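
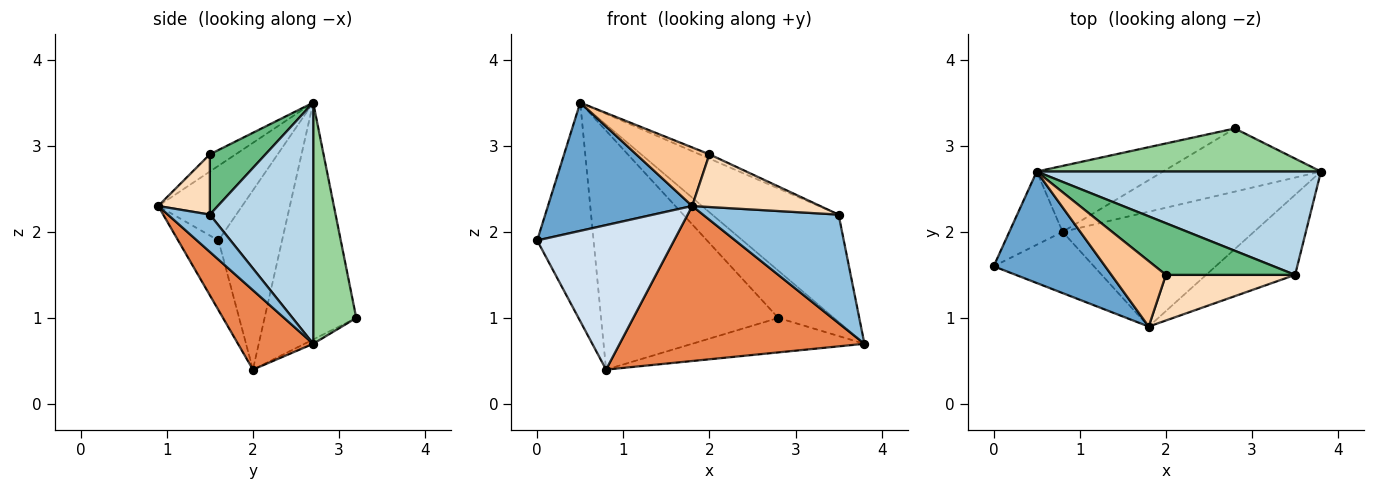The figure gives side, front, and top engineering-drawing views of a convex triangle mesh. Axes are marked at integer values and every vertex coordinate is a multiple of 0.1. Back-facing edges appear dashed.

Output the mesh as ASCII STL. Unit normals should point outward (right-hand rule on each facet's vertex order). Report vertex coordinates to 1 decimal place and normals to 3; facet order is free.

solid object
 facet normal -0.402 -0.691 0.601
  outer loop
   vertex 0.5 2.7 3.5
   vertex 0.0 1.6 1.9
   vertex 1.8 0.9 2.3
  endloop
 endfacet
 facet normal 0.242 -0.781 -0.576
  outer loop
   vertex 3.5 1.5 2.2
   vertex 1.8 0.9 2.3
   vertex 3.8 2.7 0.7
  endloop
 endfacet
 facet normal 0.507 0.621 0.598
  outer loop
   vertex 3.5 1.5 2.2
   vertex 3.8 2.7 0.7
   vertex 0.5 2.7 3.5
  endloop
 endfacet
 facet normal -0.262 -0.889 -0.377
  outer loop
   vertex 0.8 2.0 0.4
   vertex 1.8 0.9 2.3
   vertex 0.0 1.6 1.9
  endloop
 endfacet
 facet normal 0.240 -0.780 -0.578
  outer loop
   vertex 0.8 2.0 0.4
   vertex 3.8 2.7 0.7
   vertex 1.8 0.9 2.3
  endloop
 endfacet
 facet normal -0.730 0.648 -0.217
  outer loop
   vertex 0.8 2.0 0.4
   vertex 0.0 1.6 1.9
   vertex 0.5 2.7 3.5
  endloop
 endfacet
 facet normal -0.229 -0.649 0.725
  outer loop
   vertex 2.0 1.5 2.9
   vertex 0.5 2.7 3.5
   vertex 1.8 0.9 2.3
  endloop
 endfacet
 facet normal 0.292 -0.723 0.626
  outer loop
   vertex 2.0 1.5 2.9
   vertex 1.8 0.9 2.3
   vertex 3.5 1.5 2.2
  endloop
 endfacet
 facet normal 0.422 0.075 0.904
  outer loop
   vertex 2.0 1.5 2.9
   vertex 3.5 1.5 2.2
   vertex 0.5 2.7 3.5
  endloop
 endfacet
 facet normal 0.496 0.642 0.585
  outer loop
   vertex 2.8 3.2 1.0
   vertex 0.5 2.7 3.5
   vertex 3.8 2.7 0.7
  endloop
 endfacet
 facet normal -0.024 0.479 -0.878
  outer loop
   vertex 2.8 3.2 1.0
   vertex 3.8 2.7 0.7
   vertex 0.8 2.0 0.4
  endloop
 endfacet
 facet normal -0.446 0.863 -0.238
  outer loop
   vertex 2.8 3.2 1.0
   vertex 0.8 2.0 0.4
   vertex 0.5 2.7 3.5
  endloop
 endfacet
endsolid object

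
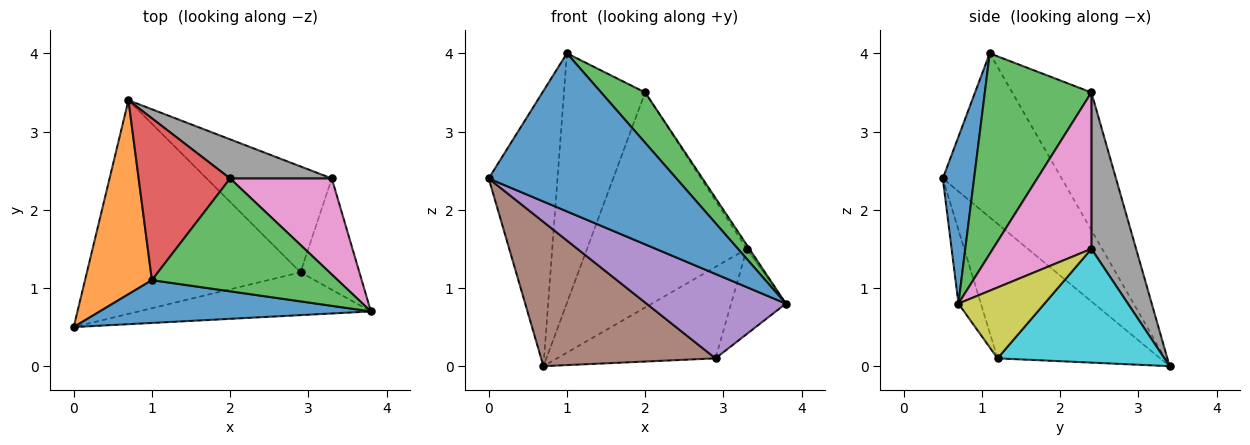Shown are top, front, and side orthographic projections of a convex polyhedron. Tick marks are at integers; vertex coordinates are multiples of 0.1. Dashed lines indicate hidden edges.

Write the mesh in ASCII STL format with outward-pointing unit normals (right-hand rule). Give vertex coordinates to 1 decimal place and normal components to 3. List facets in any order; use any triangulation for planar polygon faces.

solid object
 facet normal 0.159 -0.953 0.258
  outer loop
   vertex 1.0 1.1 4.0
   vertex 0.0 0.5 2.4
   vertex 3.8 0.7 0.8
  endloop
 endfacet
 facet normal -0.816 0.472 0.333
  outer loop
   vertex 1.0 1.1 4.0
   vertex 0.7 3.4 0.0
   vertex 0.0 0.5 2.4
  endloop
 endfacet
 facet normal 0.702 -0.290 0.651
  outer loop
   vertex 2.0 2.4 3.5
   vertex 1.0 1.1 4.0
   vertex 3.8 0.7 0.8
  endloop
 endfacet
 facet normal -0.634 0.649 0.421
  outer loop
   vertex 2.0 2.4 3.5
   vertex 0.7 3.4 0.0
   vertex 1.0 1.1 4.0
  endloop
 endfacet
 facet normal -0.142 -0.883 -0.448
  outer loop
   vertex 2.9 1.2 0.1
   vertex 3.8 0.7 0.8
   vertex 0.0 0.5 2.4
  endloop
 endfacet
 facet normal -0.463 -0.496 -0.735
  outer loop
   vertex 2.9 1.2 0.1
   vertex 0.0 0.5 2.4
   vertex 0.7 3.4 0.0
  endloop
 endfacet
 facet normal 0.838 0.022 0.545
  outer loop
   vertex 3.3 2.4 1.5
   vertex 2.0 2.4 3.5
   vertex 3.8 0.7 0.8
  endloop
 endfacet
 facet normal 0.265 0.949 0.172
  outer loop
   vertex 3.3 2.4 1.5
   vertex 0.7 3.4 0.0
   vertex 2.0 2.4 3.5
  endloop
 endfacet
 facet normal 0.691 0.440 -0.574
  outer loop
   vertex 3.3 2.4 1.5
   vertex 3.8 0.7 0.8
   vertex 2.9 1.2 0.1
  endloop
 endfacet
 facet normal 0.567 0.538 -0.624
  outer loop
   vertex 3.3 2.4 1.5
   vertex 2.9 1.2 0.1
   vertex 0.7 3.4 0.0
  endloop
 endfacet
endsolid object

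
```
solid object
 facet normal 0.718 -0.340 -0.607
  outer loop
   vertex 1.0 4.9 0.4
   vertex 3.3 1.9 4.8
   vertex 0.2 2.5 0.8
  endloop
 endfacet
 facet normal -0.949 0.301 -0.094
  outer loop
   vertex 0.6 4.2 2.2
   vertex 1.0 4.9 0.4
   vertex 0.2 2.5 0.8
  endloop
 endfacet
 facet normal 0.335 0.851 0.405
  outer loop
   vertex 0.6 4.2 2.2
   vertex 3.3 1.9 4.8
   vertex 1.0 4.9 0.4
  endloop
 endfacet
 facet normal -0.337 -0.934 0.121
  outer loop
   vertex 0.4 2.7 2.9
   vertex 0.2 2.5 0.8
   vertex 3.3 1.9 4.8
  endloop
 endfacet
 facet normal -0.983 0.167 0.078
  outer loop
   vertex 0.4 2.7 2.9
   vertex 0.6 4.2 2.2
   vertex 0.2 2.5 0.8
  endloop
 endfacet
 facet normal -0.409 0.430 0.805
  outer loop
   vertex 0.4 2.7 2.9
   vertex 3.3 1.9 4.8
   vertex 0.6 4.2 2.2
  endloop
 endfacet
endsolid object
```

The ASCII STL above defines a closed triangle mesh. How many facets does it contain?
6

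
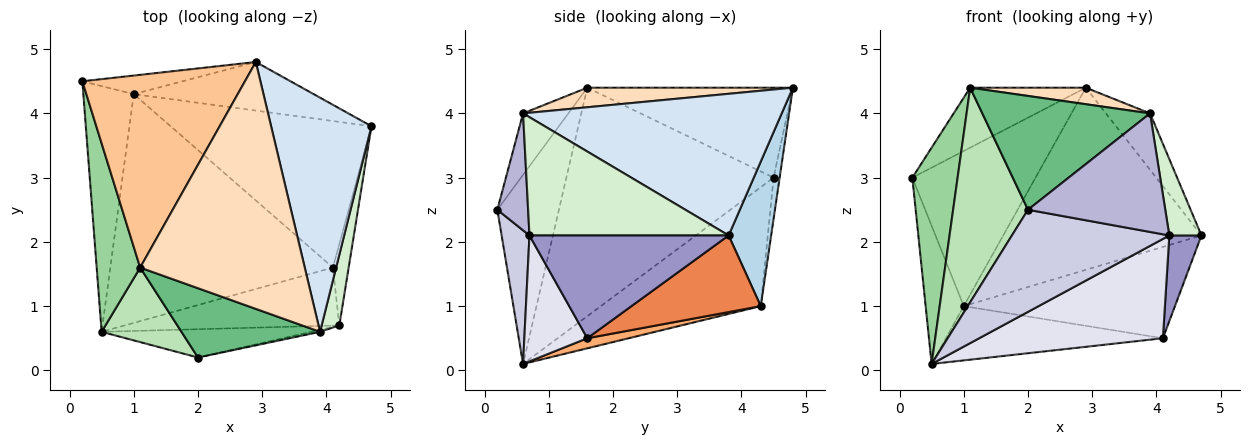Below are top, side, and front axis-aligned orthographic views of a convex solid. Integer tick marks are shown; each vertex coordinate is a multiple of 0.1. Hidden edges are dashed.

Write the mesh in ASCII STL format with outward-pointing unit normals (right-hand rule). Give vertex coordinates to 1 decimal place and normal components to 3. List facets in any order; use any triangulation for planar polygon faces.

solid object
 facet normal -0.899 0.214 -0.381
  outer loop
   vertex 1.0 4.3 1.0
   vertex 0.5 0.6 0.1
   vertex 0.2 4.5 3.0
  endloop
 endfacet
 facet normal -0.049 0.992 -0.119
  outer loop
   vertex 1.0 4.3 1.0
   vertex 0.2 4.5 3.0
   vertex 2.9 4.8 4.4
  endloop
 endfacet
 facet normal 0.203 0.946 -0.253
  outer loop
   vertex 1.0 4.3 1.0
   vertex 2.9 4.8 4.4
   vertex 4.7 3.8 2.1
  endloop
 endfacet
 facet normal 0.808 0.138 0.573
  outer loop
   vertex 3.9 0.6 4.0
   vertex 4.7 3.8 2.1
   vertex 2.9 4.8 4.4
  endloop
 endfacet
 facet normal 0.308 0.503 -0.807
  outer loop
   vertex 4.1 1.6 0.5
   vertex 1.0 4.3 1.0
   vertex 4.7 3.8 2.1
  endloop
 endfacet
 facet normal 0.044 0.231 -0.972
  outer loop
   vertex 4.1 1.6 0.5
   vertex 0.5 0.6 0.1
   vertex 1.0 4.3 1.0
  endloop
 endfacet
 facet normal -0.467 0.263 0.844
  outer loop
   vertex 1.1 1.6 4.4
   vertex 2.9 4.8 4.4
   vertex 0.2 4.5 3.0
  endloop
 endfacet
 facet normal 0.118 -0.066 0.991
  outer loop
   vertex 1.1 1.6 4.4
   vertex 3.9 0.6 4.0
   vertex 2.9 4.8 4.4
  endloop
 endfacet
 facet normal -0.225 -0.832 0.507
  outer loop
   vertex 1.1 1.6 4.4
   vertex 2.0 0.2 2.5
   vertex 3.9 0.6 4.0
  endloop
 endfacet
 facet normal -0.960 -0.210 0.183
  outer loop
   vertex 1.1 1.6 4.4
   vertex 0.2 4.5 3.0
   vertex 0.5 0.6 0.1
  endloop
 endfacet
 facet normal -0.613 -0.746 0.259
  outer loop
   vertex 1.1 1.6 4.4
   vertex 0.5 0.6 0.1
   vertex 2.0 0.2 2.5
  endloop
 endfacet
 facet normal 0.977 -0.158 0.146
  outer loop
   vertex 4.2 0.7 2.1
   vertex 4.7 3.8 2.1
   vertex 3.9 0.6 4.0
  endloop
 endfacet
 facet normal 0.976 -0.157 -0.150
  outer loop
   vertex 4.2 0.7 2.1
   vertex 4.1 1.6 0.5
   vertex 4.7 3.8 2.1
  endloop
 endfacet
 facet normal 0.219 -0.976 -0.017
  outer loop
   vertex 4.2 0.7 2.1
   vertex 3.9 0.6 4.0
   vertex 2.0 0.2 2.5
  endloop
 endfacet
 facet normal 0.168 -0.950 -0.263
  outer loop
   vertex 4.2 0.7 2.1
   vertex 2.0 0.2 2.5
   vertex 0.5 0.6 0.1
  endloop
 endfacet
 facet normal 0.284 -0.828 -0.484
  outer loop
   vertex 4.2 0.7 2.1
   vertex 0.5 0.6 0.1
   vertex 4.1 1.6 0.5
  endloop
 endfacet
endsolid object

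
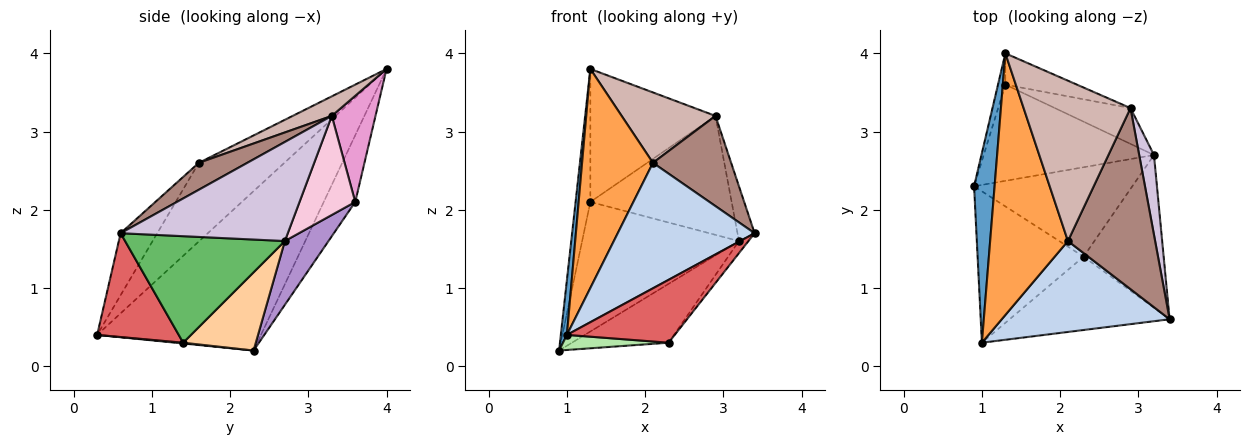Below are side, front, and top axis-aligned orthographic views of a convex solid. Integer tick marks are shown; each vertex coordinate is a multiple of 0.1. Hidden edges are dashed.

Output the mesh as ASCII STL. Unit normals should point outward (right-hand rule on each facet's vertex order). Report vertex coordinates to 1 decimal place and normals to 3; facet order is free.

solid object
 facet normal -0.991 -0.037 0.128
  outer loop
   vertex 1.0 0.3 0.4
   vertex 1.3 4.0 3.8
   vertex 0.9 2.3 0.2
  endloop
 endfacet
 facet normal -0.212 -0.791 0.573
  outer loop
   vertex 2.1 1.6 2.6
   vertex 1.0 0.3 0.4
   vertex 3.4 0.6 1.7
  endloop
 endfacet
 facet normal -0.613 -0.507 0.606
  outer loop
   vertex 2.1 1.6 2.6
   vertex 1.3 4.0 3.8
   vertex 1.0 0.3 0.4
  endloop
 endfacet
 facet normal 0.382 0.508 -0.772
  outer loop
   vertex 2.3 1.4 0.3
   vertex 0.9 2.3 0.2
   vertex 3.2 2.7 1.6
  endloop
 endfacet
 facet normal 0.798 0.047 -0.600
  outer loop
   vertex 2.3 1.4 0.3
   vertex 3.2 2.7 1.6
   vertex 3.4 0.6 1.7
  endloop
 endfacet
 facet normal 0.007 -0.099 -0.995
  outer loop
   vertex 2.3 1.4 0.3
   vertex 1.0 0.3 0.4
   vertex 0.9 2.3 0.2
  endloop
 endfacet
 facet normal 0.442 -0.584 -0.681
  outer loop
   vertex 2.3 1.4 0.3
   vertex 3.4 0.6 1.7
   vertex 1.0 0.3 0.4
  endloop
 endfacet
 facet normal -0.901 0.422 -0.099
  outer loop
   vertex 1.3 3.6 2.1
   vertex 0.9 2.3 0.2
   vertex 1.3 4.0 3.8
  endloop
 endfacet
 facet normal 0.218 0.783 -0.582
  outer loop
   vertex 1.3 3.6 2.1
   vertex 3.2 2.7 1.6
   vertex 0.9 2.3 0.2
  endloop
 endfacet
 facet normal 0.984 0.101 0.147
  outer loop
   vertex 2.9 3.3 3.2
   vertex 3.4 0.6 1.7
   vertex 3.2 2.7 1.6
  endloop
 endfacet
 facet normal 0.267 -0.430 0.863
  outer loop
   vertex 2.9 3.3 3.2
   vertex 2.1 1.6 2.6
   vertex 3.4 0.6 1.7
  endloop
 endfacet
 facet normal 0.165 -0.396 0.903
  outer loop
   vertex 2.9 3.3 3.2
   vertex 1.3 4.0 3.8
   vertex 2.1 1.6 2.6
  endloop
 endfacet
 facet normal 0.322 0.922 -0.217
  outer loop
   vertex 2.9 3.3 3.2
   vertex 1.3 3.6 2.1
   vertex 1.3 4.0 3.8
  endloop
 endfacet
 facet normal 0.353 0.896 -0.270
  outer loop
   vertex 2.9 3.3 3.2
   vertex 3.2 2.7 1.6
   vertex 1.3 3.6 2.1
  endloop
 endfacet
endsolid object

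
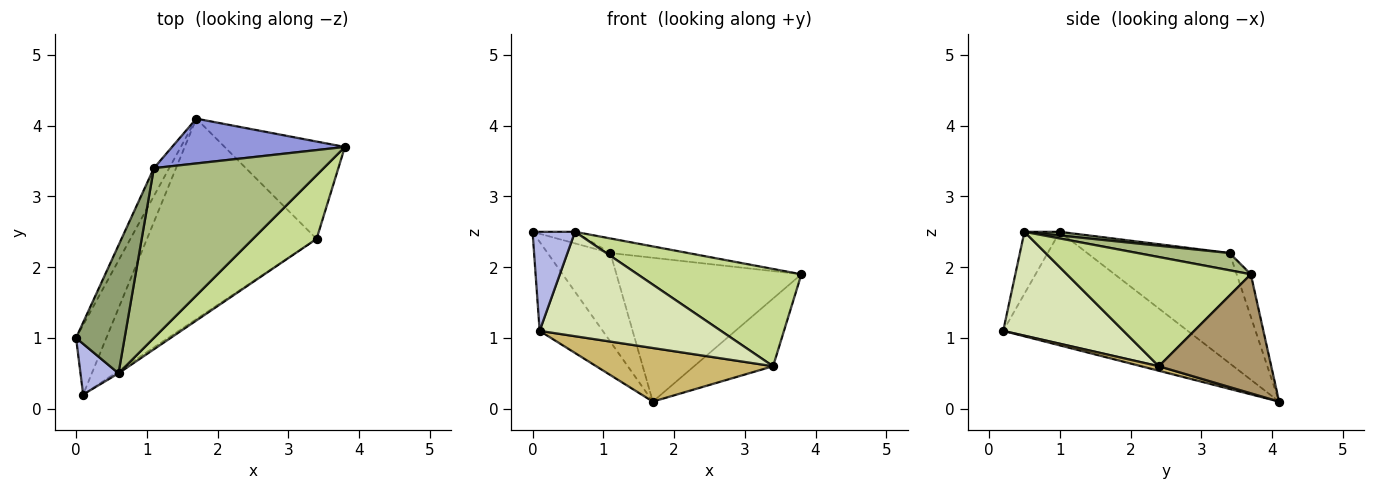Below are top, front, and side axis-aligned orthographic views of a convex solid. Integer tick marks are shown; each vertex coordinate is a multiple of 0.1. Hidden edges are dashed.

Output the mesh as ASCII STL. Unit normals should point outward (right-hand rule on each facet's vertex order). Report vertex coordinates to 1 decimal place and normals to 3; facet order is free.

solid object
 facet normal -0.917 0.314 -0.245
  outer loop
   vertex 0.1 0.2 1.1
   vertex 0.0 1.0 2.5
   vertex 1.7 4.1 0.1
  endloop
 endfacet
 facet normal -0.908 0.400 -0.126
  outer loop
   vertex 1.1 3.4 2.2
   vertex 1.7 4.1 0.1
   vertex 0.0 1.0 2.5
  endloop
 endfacet
 facet normal -0.073 0.952 0.297
  outer loop
   vertex 1.1 3.4 2.2
   vertex 3.8 3.7 1.9
   vertex 1.7 4.1 0.1
  endloop
 endfacet
 facet normal -0.596 -0.715 0.366
  outer loop
   vertex 0.6 0.5 2.5
   vertex 0.0 1.0 2.5
   vertex 0.1 0.2 1.1
  endloop
 endfacet
 facet normal 0.075 0.090 0.993
  outer loop
   vertex 0.6 0.5 2.5
   vertex 1.1 3.4 2.2
   vertex 0.0 1.0 2.5
  endloop
 endfacet
 facet normal 0.101 0.085 0.991
  outer loop
   vertex 0.6 0.5 2.5
   vertex 3.8 3.7 1.9
   vertex 1.1 3.4 2.2
  endloop
 endfacet
 facet normal 0.685 -0.610 0.399
  outer loop
   vertex 3.4 2.4 0.6
   vertex 3.8 3.7 1.9
   vertex 0.6 0.5 2.5
  endloop
 endfacet
 facet normal 0.553 -0.833 -0.019
  outer loop
   vertex 3.4 2.4 0.6
   vertex 0.6 0.5 2.5
   vertex 0.1 0.2 1.1
  endloop
 endfacet
 facet normal 0.631 0.443 -0.637
  outer loop
   vertex 3.4 2.4 0.6
   vertex 1.7 4.1 0.1
   vertex 3.8 3.7 1.9
  endloop
 endfacet
 facet normal 0.026 -0.258 -0.966
  outer loop
   vertex 3.4 2.4 0.6
   vertex 0.1 0.2 1.1
   vertex 1.7 4.1 0.1
  endloop
 endfacet
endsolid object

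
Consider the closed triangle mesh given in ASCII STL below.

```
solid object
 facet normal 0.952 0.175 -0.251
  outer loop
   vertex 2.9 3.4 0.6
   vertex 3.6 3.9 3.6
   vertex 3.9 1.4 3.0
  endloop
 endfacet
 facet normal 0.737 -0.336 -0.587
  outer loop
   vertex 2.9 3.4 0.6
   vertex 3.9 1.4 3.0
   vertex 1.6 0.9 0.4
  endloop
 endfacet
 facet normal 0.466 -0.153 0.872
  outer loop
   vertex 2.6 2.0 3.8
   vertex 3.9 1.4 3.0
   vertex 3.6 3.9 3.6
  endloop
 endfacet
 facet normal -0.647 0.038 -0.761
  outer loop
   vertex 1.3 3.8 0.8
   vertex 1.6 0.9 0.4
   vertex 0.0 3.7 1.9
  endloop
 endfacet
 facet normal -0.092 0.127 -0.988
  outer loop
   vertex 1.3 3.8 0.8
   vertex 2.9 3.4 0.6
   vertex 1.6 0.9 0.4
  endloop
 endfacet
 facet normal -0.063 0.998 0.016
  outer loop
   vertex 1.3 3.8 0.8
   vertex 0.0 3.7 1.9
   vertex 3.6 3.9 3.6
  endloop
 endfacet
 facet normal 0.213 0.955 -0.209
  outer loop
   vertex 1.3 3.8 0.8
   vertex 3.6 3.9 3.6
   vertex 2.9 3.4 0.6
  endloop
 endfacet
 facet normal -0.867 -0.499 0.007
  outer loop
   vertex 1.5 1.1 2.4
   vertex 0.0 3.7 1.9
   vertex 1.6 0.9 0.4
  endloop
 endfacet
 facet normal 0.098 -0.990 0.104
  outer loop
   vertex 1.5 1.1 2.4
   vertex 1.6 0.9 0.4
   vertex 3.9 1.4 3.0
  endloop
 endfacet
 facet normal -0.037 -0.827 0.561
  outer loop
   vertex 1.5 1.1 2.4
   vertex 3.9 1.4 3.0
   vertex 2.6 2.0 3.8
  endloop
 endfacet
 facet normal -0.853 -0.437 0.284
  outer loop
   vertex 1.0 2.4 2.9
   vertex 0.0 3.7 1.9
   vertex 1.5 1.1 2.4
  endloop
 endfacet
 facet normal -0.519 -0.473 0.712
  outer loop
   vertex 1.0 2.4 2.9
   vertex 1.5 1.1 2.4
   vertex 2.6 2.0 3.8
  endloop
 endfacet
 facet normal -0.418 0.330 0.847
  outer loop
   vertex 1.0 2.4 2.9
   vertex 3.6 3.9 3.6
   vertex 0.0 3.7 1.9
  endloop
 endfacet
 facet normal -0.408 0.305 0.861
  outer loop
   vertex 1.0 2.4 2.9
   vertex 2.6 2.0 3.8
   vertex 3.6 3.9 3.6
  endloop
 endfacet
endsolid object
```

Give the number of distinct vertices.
9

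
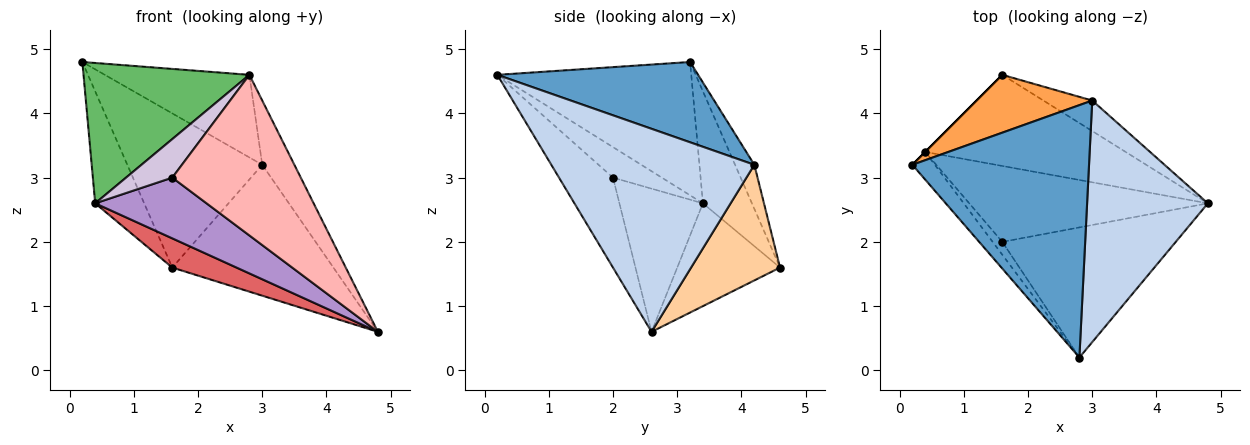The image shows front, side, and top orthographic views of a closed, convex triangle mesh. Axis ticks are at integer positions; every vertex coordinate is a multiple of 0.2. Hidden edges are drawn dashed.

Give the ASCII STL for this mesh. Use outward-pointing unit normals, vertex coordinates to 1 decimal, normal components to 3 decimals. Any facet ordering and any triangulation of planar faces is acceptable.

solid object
 facet normal 0.397 0.286 0.872
  outer loop
   vertex 3.0 4.2 3.2
   vertex 0.2 3.2 4.8
   vertex 2.8 0.2 4.6
  endloop
 endfacet
 facet normal 0.852 0.135 0.507
  outer loop
   vertex 3.0 4.2 3.2
   vertex 2.8 0.2 4.6
   vertex 4.8 2.6 0.6
  endloop
 endfacet
 facet normal -0.133 0.928 0.348
  outer loop
   vertex 3.0 4.2 3.2
   vertex 1.6 4.6 1.6
   vertex 0.2 3.2 4.8
  endloop
 endfacet
 facet normal 0.474 0.858 -0.200
  outer loop
   vertex 3.0 4.2 3.2
   vertex 4.8 2.6 0.6
   vertex 1.6 4.6 1.6
  endloop
 endfacet
 facet normal -0.754 -0.645 -0.127
  outer loop
   vertex 0.4 3.4 2.6
   vertex 2.8 0.2 4.6
   vertex 0.2 3.2 4.8
  endloop
 endfacet
 facet normal -0.707 0.707 0.000
  outer loop
   vertex 0.4 3.4 2.6
   vertex 0.2 3.2 4.8
   vertex 1.6 4.6 1.6
  endloop
 endfacet
 facet normal -0.439 -0.274 -0.856
  outer loop
   vertex 0.4 3.4 2.6
   vertex 1.6 4.6 1.6
   vertex 4.8 2.6 0.6
  endloop
 endfacet
 facet normal -0.310 -0.739 -0.598
  outer loop
   vertex 1.6 2.0 3.0
   vertex 4.8 2.6 0.6
   vertex 2.8 0.2 4.6
  endloop
 endfacet
 facet normal -0.424 -0.566 -0.707
  outer loop
   vertex 1.6 2.0 3.0
   vertex 0.4 3.4 2.6
   vertex 4.8 2.6 0.6
  endloop
 endfacet
 facet normal -0.708 -0.670 -0.223
  outer loop
   vertex 1.6 2.0 3.0
   vertex 2.8 0.2 4.6
   vertex 0.4 3.4 2.6
  endloop
 endfacet
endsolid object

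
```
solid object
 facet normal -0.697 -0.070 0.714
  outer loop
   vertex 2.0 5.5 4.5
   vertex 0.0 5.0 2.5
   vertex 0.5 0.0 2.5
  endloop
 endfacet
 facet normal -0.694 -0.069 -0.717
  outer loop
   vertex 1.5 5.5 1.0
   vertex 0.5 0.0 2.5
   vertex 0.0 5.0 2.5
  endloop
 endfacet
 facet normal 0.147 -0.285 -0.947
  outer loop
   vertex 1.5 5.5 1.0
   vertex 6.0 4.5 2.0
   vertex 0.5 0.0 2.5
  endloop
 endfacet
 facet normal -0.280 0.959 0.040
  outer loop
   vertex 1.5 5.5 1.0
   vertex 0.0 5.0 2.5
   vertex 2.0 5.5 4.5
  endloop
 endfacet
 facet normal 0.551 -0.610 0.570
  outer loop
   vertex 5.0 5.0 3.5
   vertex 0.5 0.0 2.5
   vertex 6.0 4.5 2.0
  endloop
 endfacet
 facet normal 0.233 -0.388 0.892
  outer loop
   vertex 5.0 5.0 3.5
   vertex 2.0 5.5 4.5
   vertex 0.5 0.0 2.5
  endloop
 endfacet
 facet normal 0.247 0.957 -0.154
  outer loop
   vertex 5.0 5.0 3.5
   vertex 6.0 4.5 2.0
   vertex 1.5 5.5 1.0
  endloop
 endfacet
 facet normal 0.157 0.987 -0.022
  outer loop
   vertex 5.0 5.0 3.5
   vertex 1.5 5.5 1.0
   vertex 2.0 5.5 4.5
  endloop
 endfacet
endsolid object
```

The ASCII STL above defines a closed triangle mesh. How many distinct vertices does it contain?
6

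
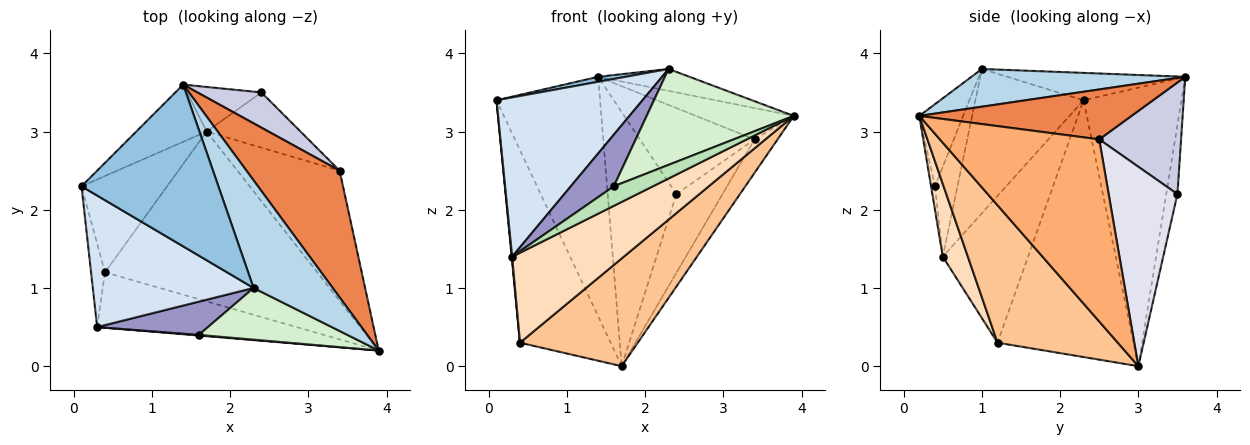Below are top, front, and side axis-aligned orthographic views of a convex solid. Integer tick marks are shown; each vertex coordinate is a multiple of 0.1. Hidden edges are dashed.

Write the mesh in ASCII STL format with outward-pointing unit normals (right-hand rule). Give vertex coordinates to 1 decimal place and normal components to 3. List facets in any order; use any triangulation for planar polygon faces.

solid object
 facet normal -0.677 0.716 -0.171
  outer loop
   vertex 1.7 3.0 0.0
   vertex 0.1 2.3 3.4
   vertex 1.4 3.6 3.7
  endloop
 endfacet
 facet normal -0.196 -0.030 0.980
  outer loop
   vertex 2.3 1.0 3.8
   vertex 1.4 3.6 3.7
   vertex 0.1 2.3 3.4
  endloop
 endfacet
 facet normal 0.423 0.181 0.888
  outer loop
   vertex 2.3 1.0 3.8
   vertex 3.9 0.2 3.2
   vertex 1.4 3.6 3.7
  endloop
 endfacet
 facet normal -0.496 -0.669 0.553
  outer loop
   vertex 2.3 1.0 3.8
   vertex 0.1 2.3 3.4
   vertex 0.3 0.5 1.4
  endloop
 endfacet
 facet normal 0.461 0.213 0.861
  outer loop
   vertex 3.4 2.5 2.9
   vertex 1.4 3.6 3.7
   vertex 3.9 0.2 3.2
  endloop
 endfacet
 facet normal 0.865 0.125 -0.486
  outer loop
   vertex 3.4 2.5 2.9
   vertex 3.9 0.2 3.2
   vertex 1.7 3.0 0.0
  endloop
 endfacet
 facet normal 0.480 -0.470 -0.741
  outer loop
   vertex 0.4 1.2 0.3
   vertex 1.7 3.0 0.0
   vertex 3.9 0.2 3.2
  endloop
 endfacet
 facet normal 0.188 -0.836 -0.515
  outer loop
   vertex 0.4 1.2 0.3
   vertex 3.9 0.2 3.2
   vertex 0.3 0.5 1.4
  endloop
 endfacet
 facet normal -0.802 0.535 -0.267
  outer loop
   vertex 0.4 1.2 0.3
   vertex 0.1 2.3 3.4
   vertex 1.7 3.0 0.0
  endloop
 endfacet
 facet normal -0.996 -0.006 -0.094
  outer loop
   vertex 0.4 1.2 0.3
   vertex 0.3 0.5 1.4
   vertex 0.1 2.3 3.4
  endloop
 endfacet
 facet normal -0.099 -0.994 0.033
  outer loop
   vertex 1.6 0.4 2.3
   vertex 0.3 0.5 1.4
   vertex 3.9 0.2 3.2
  endloop
 endfacet
 facet normal -0.254 -0.851 0.459
  outer loop
   vertex 1.6 0.4 2.3
   vertex 3.9 0.2 3.2
   vertex 2.3 1.0 3.8
  endloop
 endfacet
 facet normal -0.402 -0.770 0.496
  outer loop
   vertex 1.6 0.4 2.3
   vertex 2.3 1.0 3.8
   vertex 0.3 0.5 1.4
  endloop
 endfacet
 facet normal -0.159 0.973 -0.171
  outer loop
   vertex 2.4 3.5 2.2
   vertex 1.7 3.0 0.0
   vertex 1.4 3.6 3.7
  endloop
 endfacet
 facet normal 0.551 0.772 0.316
  outer loop
   vertex 2.4 3.5 2.2
   vertex 1.4 3.6 3.7
   vertex 3.4 2.5 2.9
  endloop
 endfacet
 facet normal 0.774 0.519 -0.364
  outer loop
   vertex 2.4 3.5 2.2
   vertex 3.4 2.5 2.9
   vertex 1.7 3.0 0.0
  endloop
 endfacet
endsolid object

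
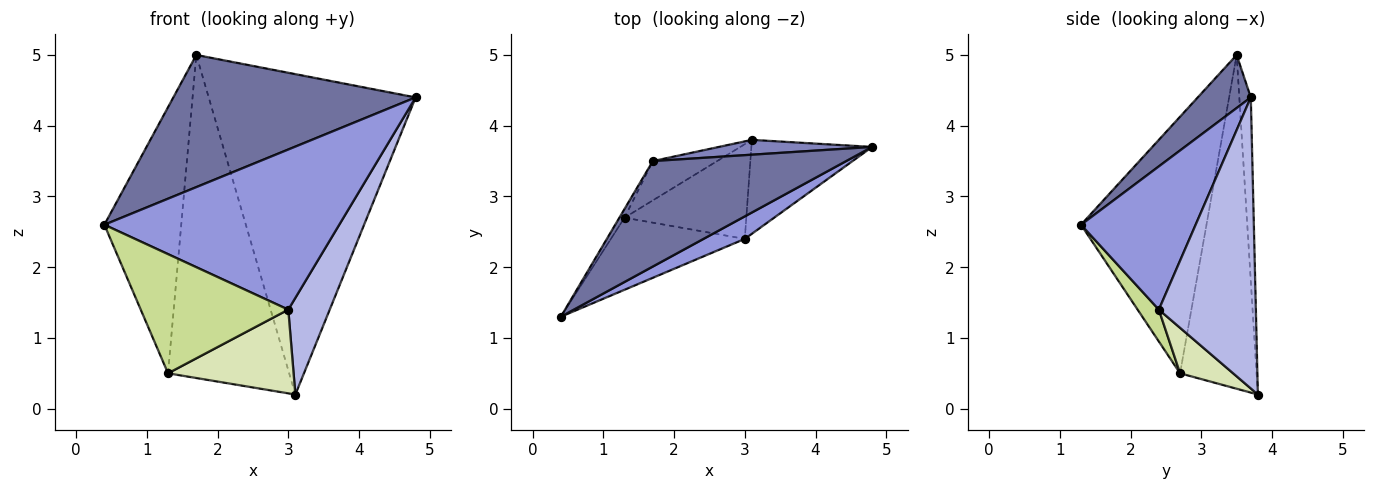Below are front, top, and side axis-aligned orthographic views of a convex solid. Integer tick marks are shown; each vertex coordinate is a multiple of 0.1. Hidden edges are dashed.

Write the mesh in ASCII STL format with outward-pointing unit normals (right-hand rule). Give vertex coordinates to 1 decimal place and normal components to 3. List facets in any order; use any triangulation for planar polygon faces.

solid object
 facet normal 0.169 -0.770 0.615
  outer loop
   vertex 1.7 3.5 5.0
   vertex 0.4 1.3 2.6
   vertex 4.8 3.7 4.4
  endloop
 endfacet
 facet normal -0.055 0.997 0.046
  outer loop
   vertex 3.1 3.8 0.2
   vertex 1.7 3.5 5.0
   vertex 4.8 3.7 4.4
  endloop
 endfacet
 facet normal 0.435 -0.892 0.125
  outer loop
   vertex 3.0 2.4 1.4
   vertex 4.8 3.7 4.4
   vertex 0.4 1.3 2.6
  endloop
 endfacet
 facet normal 0.859 -0.367 -0.357
  outer loop
   vertex 3.0 2.4 1.4
   vertex 3.1 3.8 0.2
   vertex 4.8 3.7 4.4
  endloop
 endfacet
 facet normal -0.853 0.522 -0.017
  outer loop
   vertex 1.3 2.7 0.5
   vertex 0.4 1.3 2.6
   vertex 1.7 3.5 5.0
  endloop
 endfacet
 facet normal -0.531 0.841 -0.102
  outer loop
   vertex 1.3 2.7 0.5
   vertex 1.7 3.5 5.0
   vertex 3.1 3.8 0.2
  endloop
 endfacet
 facet normal 0.122 -0.849 -0.514
  outer loop
   vertex 1.3 2.7 0.5
   vertex 3.0 2.4 1.4
   vertex 0.4 1.3 2.6
  endloop
 endfacet
 facet normal 0.269 -0.638 -0.722
  outer loop
   vertex 1.3 2.7 0.5
   vertex 3.1 3.8 0.2
   vertex 3.0 2.4 1.4
  endloop
 endfacet
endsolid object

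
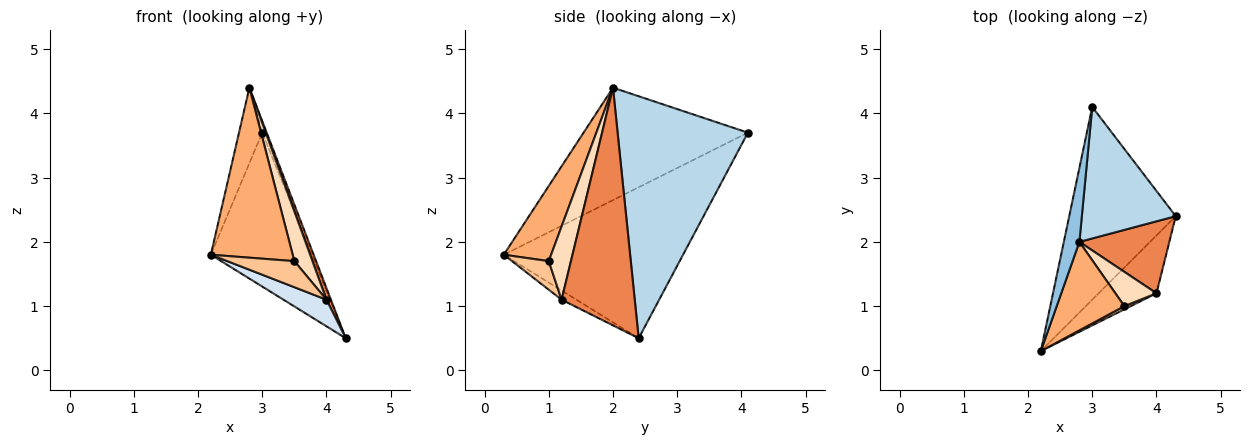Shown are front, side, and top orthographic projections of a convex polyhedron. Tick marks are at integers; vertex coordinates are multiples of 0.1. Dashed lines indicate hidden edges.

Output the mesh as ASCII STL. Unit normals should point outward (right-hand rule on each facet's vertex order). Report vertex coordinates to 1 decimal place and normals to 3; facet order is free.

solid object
 facet normal -0.742 0.418 -0.524
  outer loop
   vertex 3.0 4.1 3.7
   vertex 4.3 2.4 0.5
   vertex 2.2 0.3 1.8
  endloop
 endfacet
 facet normal -0.981 0.139 0.136
  outer loop
   vertex 2.8 2.0 4.4
   vertex 3.0 4.1 3.7
   vertex 2.2 0.3 1.8
  endloop
 endfacet
 facet normal 0.932 0.032 0.362
  outer loop
   vertex 2.8 2.0 4.4
   vertex 4.3 2.4 0.5
   vertex 3.0 4.1 3.7
  endloop
 endfacet
 facet normal -0.143 -0.414 -0.899
  outer loop
   vertex 4.0 1.2 1.1
   vertex 2.2 0.3 1.8
   vertex 4.3 2.4 0.5
  endloop
 endfacet
 facet normal 0.934 -0.057 0.353
  outer loop
   vertex 4.0 1.2 1.1
   vertex 4.3 2.4 0.5
   vertex 2.8 2.0 4.4
  endloop
 endfacet
 facet normal 0.457 -0.789 0.411
  outer loop
   vertex 3.5 1.0 1.7
   vertex 2.8 2.0 4.4
   vertex 2.2 0.3 1.8
  endloop
 endfacet
 facet normal 0.478 -0.872 0.107
  outer loop
   vertex 3.5 1.0 1.7
   vertex 2.2 0.3 1.8
   vertex 4.0 1.2 1.1
  endloop
 endfacet
 facet normal 0.711 -0.580 0.399
  outer loop
   vertex 3.5 1.0 1.7
   vertex 4.0 1.2 1.1
   vertex 2.8 2.0 4.4
  endloop
 endfacet
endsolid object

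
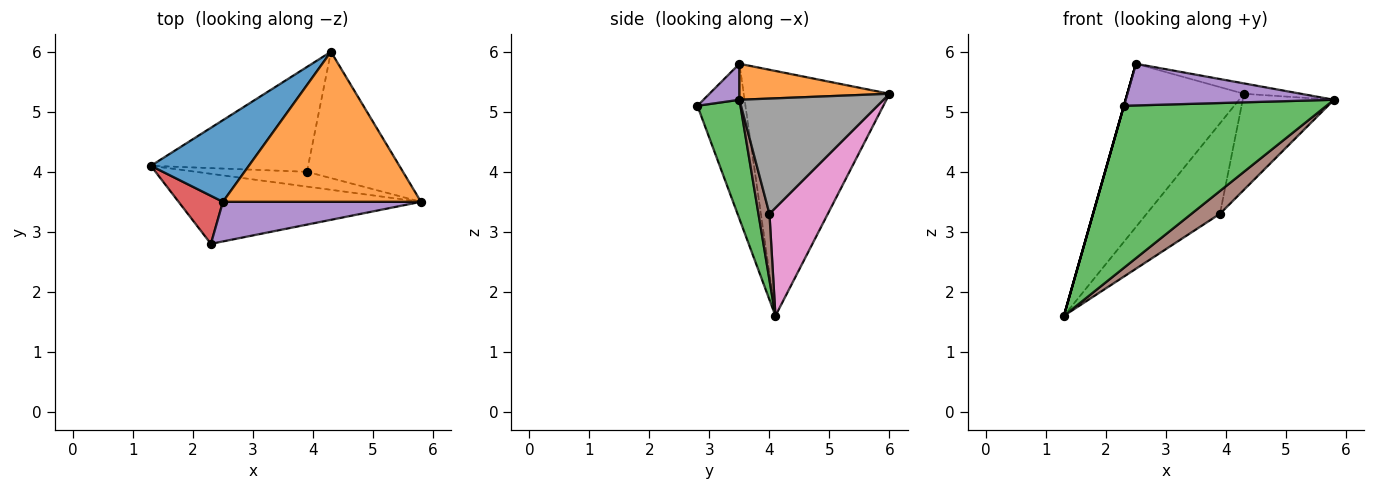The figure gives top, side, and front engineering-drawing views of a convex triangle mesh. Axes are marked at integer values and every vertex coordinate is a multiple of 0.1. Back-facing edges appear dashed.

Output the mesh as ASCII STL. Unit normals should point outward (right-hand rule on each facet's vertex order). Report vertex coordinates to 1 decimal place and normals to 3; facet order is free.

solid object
 facet normal -0.745 0.596 0.298
  outer loop
   vertex 2.5 3.5 5.8
   vertex 4.3 6.0 5.3
   vertex 1.3 4.1 1.6
  endloop
 endfacet
 facet normal 0.178 0.068 0.982
  outer loop
   vertex 2.5 3.5 5.8
   vertex 5.8 3.5 5.2
   vertex 4.3 6.0 5.3
  endloop
 endfacet
 facet normal 0.191 -0.901 -0.389
  outer loop
   vertex 2.3 2.8 5.1
   vertex 1.3 4.1 1.6
   vertex 5.8 3.5 5.2
  endloop
 endfacet
 facet normal -0.962 0.000 0.275
  outer loop
   vertex 2.3 2.8 5.1
   vertex 2.5 3.5 5.8
   vertex 1.3 4.1 1.6
  endloop
 endfacet
 facet normal 0.124 -0.719 0.684
  outer loop
   vertex 2.3 2.8 5.1
   vertex 5.8 3.5 5.2
   vertex 2.5 3.5 5.8
  endloop
 endfacet
 facet normal 0.308 -0.798 -0.518
  outer loop
   vertex 3.9 4.0 3.3
   vertex 5.8 3.5 5.2
   vertex 1.3 4.1 1.6
  endloop
 endfacet
 facet normal 0.462 0.579 -0.672
  outer loop
   vertex 3.9 4.0 3.3
   vertex 1.3 4.1 1.6
   vertex 4.3 6.0 5.3
  endloop
 endfacet
 facet normal 0.691 0.438 -0.576
  outer loop
   vertex 3.9 4.0 3.3
   vertex 4.3 6.0 5.3
   vertex 5.8 3.5 5.2
  endloop
 endfacet
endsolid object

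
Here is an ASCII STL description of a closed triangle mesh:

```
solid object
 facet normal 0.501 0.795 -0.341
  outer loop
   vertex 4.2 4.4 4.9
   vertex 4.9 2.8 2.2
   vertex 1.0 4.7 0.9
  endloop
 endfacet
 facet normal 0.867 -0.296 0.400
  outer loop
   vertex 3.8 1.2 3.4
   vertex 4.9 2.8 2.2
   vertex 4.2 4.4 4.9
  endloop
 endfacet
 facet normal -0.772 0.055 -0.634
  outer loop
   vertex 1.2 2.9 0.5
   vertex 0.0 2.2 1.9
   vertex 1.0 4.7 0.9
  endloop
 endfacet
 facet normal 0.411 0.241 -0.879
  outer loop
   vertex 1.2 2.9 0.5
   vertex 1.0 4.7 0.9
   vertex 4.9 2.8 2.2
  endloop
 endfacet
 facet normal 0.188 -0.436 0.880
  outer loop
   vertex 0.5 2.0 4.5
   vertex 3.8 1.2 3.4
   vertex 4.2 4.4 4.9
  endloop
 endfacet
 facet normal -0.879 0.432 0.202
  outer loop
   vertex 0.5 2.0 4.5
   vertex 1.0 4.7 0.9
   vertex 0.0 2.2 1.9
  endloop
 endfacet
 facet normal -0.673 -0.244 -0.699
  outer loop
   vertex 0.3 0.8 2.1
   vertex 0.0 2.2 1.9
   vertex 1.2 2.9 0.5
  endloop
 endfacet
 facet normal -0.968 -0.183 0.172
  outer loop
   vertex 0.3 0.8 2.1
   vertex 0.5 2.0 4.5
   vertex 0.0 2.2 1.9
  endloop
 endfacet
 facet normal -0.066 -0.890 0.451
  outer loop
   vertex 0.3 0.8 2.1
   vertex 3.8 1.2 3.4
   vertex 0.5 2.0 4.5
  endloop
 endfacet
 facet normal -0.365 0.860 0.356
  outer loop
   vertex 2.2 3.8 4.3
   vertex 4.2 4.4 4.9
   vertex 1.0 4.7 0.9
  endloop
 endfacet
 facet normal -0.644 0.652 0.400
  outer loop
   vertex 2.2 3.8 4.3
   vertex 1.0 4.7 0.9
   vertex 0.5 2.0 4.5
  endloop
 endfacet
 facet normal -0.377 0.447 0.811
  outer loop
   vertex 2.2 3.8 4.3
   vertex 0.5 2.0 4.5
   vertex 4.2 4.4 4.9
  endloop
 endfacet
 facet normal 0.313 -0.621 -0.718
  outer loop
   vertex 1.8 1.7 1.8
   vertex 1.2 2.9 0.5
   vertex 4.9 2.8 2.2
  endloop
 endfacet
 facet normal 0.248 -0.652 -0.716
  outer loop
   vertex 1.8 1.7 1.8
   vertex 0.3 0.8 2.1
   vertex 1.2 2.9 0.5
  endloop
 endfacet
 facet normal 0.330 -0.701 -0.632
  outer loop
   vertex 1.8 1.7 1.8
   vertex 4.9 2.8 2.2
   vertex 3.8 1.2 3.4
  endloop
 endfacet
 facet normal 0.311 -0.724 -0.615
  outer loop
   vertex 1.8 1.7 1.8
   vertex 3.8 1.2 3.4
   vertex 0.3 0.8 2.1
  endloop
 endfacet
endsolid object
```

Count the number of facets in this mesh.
16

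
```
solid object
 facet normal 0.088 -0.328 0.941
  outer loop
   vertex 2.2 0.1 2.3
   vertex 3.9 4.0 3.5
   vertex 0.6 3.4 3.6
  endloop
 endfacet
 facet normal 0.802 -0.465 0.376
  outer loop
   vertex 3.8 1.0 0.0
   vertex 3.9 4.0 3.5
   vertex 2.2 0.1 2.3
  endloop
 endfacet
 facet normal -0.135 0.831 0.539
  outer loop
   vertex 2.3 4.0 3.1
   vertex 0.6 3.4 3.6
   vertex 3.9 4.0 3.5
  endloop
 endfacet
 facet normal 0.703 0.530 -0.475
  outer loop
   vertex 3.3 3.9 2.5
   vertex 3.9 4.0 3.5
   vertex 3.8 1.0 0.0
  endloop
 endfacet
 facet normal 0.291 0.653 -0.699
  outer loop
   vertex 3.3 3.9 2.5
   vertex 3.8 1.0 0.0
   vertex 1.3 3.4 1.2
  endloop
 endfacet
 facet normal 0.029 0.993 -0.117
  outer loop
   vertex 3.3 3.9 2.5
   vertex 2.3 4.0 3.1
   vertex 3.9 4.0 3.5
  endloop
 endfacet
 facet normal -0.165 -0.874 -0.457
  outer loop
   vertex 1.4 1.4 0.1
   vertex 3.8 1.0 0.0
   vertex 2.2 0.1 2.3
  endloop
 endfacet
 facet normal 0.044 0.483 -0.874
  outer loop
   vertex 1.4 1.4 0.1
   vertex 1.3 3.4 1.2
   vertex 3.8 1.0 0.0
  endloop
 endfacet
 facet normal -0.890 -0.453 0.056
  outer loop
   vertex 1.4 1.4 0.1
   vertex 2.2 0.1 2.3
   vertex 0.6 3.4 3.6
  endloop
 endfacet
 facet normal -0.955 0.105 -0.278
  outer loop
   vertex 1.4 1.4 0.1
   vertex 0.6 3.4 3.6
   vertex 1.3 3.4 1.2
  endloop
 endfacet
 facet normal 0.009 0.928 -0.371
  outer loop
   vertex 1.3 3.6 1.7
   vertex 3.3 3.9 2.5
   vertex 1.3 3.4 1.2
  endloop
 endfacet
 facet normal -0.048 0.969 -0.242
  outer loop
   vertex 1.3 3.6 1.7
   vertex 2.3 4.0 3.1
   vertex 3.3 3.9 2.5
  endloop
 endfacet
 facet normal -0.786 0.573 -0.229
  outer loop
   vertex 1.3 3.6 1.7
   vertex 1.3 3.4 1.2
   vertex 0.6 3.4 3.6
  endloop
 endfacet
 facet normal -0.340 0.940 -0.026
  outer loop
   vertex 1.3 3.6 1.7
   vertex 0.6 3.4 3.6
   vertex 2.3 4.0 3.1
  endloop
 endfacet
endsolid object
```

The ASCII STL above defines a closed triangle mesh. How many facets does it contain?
14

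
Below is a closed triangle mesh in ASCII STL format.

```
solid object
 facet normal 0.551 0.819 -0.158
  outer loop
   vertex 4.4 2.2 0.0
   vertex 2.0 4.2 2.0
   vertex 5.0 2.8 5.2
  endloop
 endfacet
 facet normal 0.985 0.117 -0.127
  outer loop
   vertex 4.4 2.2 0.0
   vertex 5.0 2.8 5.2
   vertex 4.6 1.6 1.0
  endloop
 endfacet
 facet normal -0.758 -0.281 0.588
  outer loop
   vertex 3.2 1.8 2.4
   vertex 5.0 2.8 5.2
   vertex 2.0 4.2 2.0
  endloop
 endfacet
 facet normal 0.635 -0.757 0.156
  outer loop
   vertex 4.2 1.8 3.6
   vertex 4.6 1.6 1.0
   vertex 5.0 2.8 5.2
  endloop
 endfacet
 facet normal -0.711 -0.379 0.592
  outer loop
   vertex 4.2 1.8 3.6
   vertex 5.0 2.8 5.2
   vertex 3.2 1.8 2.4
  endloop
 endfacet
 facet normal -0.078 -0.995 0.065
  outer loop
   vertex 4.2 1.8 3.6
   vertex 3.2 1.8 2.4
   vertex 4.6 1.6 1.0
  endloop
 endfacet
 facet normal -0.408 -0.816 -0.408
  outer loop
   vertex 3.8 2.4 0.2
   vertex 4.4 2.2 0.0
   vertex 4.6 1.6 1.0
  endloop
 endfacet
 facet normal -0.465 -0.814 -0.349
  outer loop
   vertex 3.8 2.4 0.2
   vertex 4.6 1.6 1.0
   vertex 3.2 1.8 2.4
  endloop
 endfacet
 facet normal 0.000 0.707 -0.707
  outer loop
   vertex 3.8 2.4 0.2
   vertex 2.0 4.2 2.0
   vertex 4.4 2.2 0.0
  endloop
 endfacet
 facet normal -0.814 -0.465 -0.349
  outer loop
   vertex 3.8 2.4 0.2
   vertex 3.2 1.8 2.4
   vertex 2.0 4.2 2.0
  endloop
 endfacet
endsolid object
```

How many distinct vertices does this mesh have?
7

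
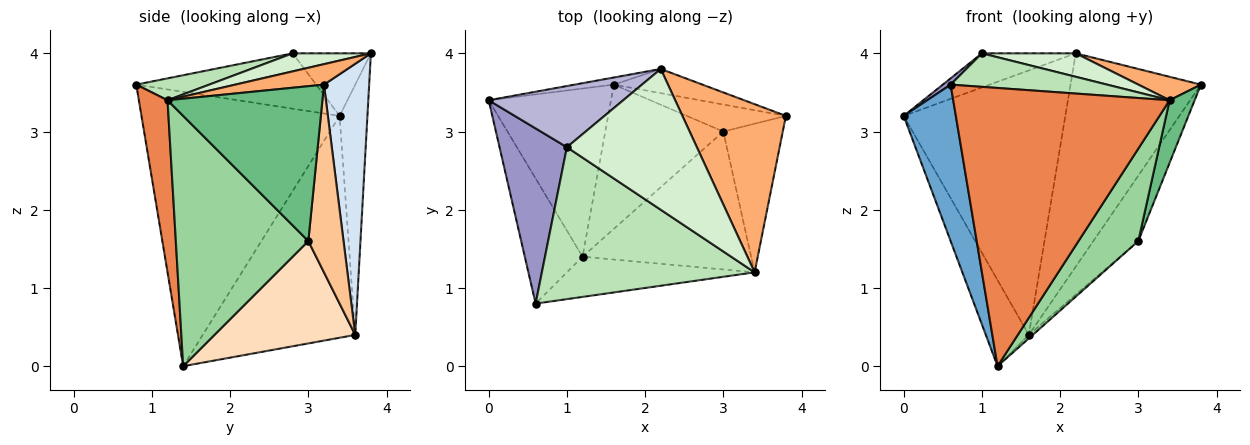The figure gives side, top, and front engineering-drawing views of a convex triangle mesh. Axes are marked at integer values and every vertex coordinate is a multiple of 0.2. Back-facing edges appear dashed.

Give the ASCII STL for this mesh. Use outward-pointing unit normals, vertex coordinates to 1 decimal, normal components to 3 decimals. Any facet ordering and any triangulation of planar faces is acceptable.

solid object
 facet normal -0.948 -0.249 -0.200
  outer loop
   vertex 1.2 1.4 0.0
   vertex 0.6 0.8 3.6
   vertex 0.0 3.4 3.2
  endloop
 endfacet
 facet normal -0.850 0.240 -0.469
  outer loop
   vertex 1.6 3.6 0.4
   vertex 1.2 1.4 0.0
   vertex 0.0 3.4 3.2
  endloop
 endfacet
 facet normal -0.169 0.985 -0.026
  outer loop
   vertex 2.2 3.8 4.0
   vertex 1.6 3.6 0.4
   vertex 0.0 3.4 3.2
  endloop
 endfacet
 facet normal 0.326 0.939 -0.106
  outer loop
   vertex 2.2 3.8 4.0
   vertex 3.8 3.2 3.6
   vertex 1.6 3.6 0.4
  endloop
 endfacet
 facet normal 0.130 -0.981 -0.142
  outer loop
   vertex 3.4 1.2 3.4
   vertex 0.6 0.8 3.6
   vertex 1.2 1.4 0.0
  endloop
 endfacet
 facet normal 0.192 -0.136 0.972
  outer loop
   vertex 3.4 1.2 3.4
   vertex 3.8 3.2 3.6
   vertex 2.2 3.8 4.0
  endloop
 endfacet
 facet normal 0.586 0.749 -0.309
  outer loop
   vertex 3.0 3.0 1.6
   vertex 1.6 3.6 0.4
   vertex 3.8 3.2 3.6
  endloop
 endfacet
 facet normal 0.655 0.018 -0.755
  outer loop
   vertex 3.0 3.0 1.6
   vertex 1.2 1.4 0.0
   vertex 1.6 3.6 0.4
  endloop
 endfacet
 facet normal 0.923 -0.149 -0.354
  outer loop
   vertex 3.0 3.0 1.6
   vertex 3.8 3.2 3.6
   vertex 3.4 1.2 3.4
  endloop
 endfacet
 facet normal 0.777 -0.351 -0.523
  outer loop
   vertex 3.0 3.0 1.6
   vertex 3.4 1.2 3.4
   vertex 1.2 1.4 0.0
  endloop
 endfacet
 facet normal 0.100 -0.214 0.972
  outer loop
   vertex 1.0 2.8 4.0
   vertex 0.6 0.8 3.6
   vertex 3.4 1.2 3.4
  endloop
 endfacet
 facet normal 0.136 -0.163 0.977
  outer loop
   vertex 1.0 2.8 4.0
   vertex 3.4 1.2 3.4
   vertex 2.2 3.8 4.0
  endloop
 endfacet
 facet normal -0.634 -0.028 0.772
  outer loop
   vertex 1.0 2.8 4.0
   vertex 0.0 3.4 3.2
   vertex 0.6 0.8 3.6
  endloop
 endfacet
 facet normal -0.376 0.452 0.809
  outer loop
   vertex 1.0 2.8 4.0
   vertex 2.2 3.8 4.0
   vertex 0.0 3.4 3.2
  endloop
 endfacet
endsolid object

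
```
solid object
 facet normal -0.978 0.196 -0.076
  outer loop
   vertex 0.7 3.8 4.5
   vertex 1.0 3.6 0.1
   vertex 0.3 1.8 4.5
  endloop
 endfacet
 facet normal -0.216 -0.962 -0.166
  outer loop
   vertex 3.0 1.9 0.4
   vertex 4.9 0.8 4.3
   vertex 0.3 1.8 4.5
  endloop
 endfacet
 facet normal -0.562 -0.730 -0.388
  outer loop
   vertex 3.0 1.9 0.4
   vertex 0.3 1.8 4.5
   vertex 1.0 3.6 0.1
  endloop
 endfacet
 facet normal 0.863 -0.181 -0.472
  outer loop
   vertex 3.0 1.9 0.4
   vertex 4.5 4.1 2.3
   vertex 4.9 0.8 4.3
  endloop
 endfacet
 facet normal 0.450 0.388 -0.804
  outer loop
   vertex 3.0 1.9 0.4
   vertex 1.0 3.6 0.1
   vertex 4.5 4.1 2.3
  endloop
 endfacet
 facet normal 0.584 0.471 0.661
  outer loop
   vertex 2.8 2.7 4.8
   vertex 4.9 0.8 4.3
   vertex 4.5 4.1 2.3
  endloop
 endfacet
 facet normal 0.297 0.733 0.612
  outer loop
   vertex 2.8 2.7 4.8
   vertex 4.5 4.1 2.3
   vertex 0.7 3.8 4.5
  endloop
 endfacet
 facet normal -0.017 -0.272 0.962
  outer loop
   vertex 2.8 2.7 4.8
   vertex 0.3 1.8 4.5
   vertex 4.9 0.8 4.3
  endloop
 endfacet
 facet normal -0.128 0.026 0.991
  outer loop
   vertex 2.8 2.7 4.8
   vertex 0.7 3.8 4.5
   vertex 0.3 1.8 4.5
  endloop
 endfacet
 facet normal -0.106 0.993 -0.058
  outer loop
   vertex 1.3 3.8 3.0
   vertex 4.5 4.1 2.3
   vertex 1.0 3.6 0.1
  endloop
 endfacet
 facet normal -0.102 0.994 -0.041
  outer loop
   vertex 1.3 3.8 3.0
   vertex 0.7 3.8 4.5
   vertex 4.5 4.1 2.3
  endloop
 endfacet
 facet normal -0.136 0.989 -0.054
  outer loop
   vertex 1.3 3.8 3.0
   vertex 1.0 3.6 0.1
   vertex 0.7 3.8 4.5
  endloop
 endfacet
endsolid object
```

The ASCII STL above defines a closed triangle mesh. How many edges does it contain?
18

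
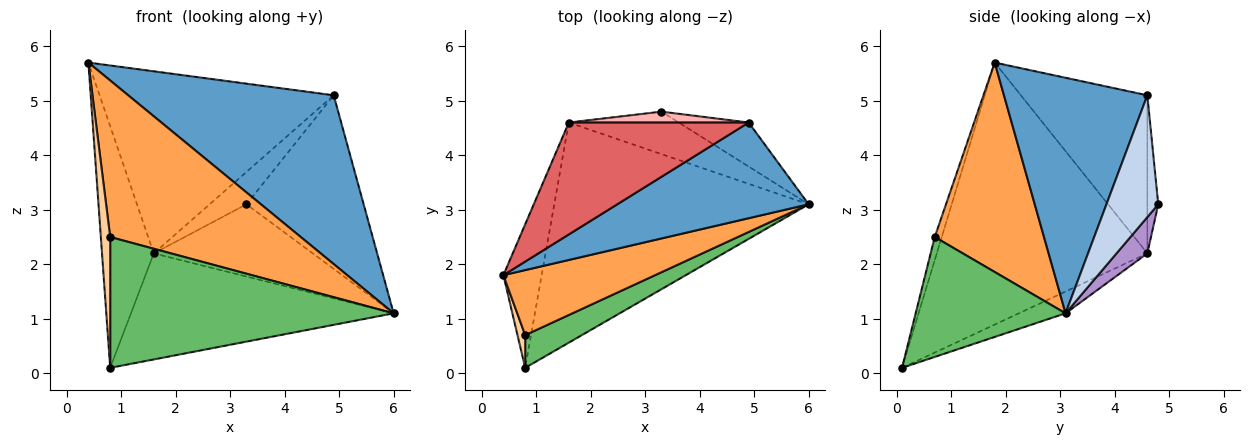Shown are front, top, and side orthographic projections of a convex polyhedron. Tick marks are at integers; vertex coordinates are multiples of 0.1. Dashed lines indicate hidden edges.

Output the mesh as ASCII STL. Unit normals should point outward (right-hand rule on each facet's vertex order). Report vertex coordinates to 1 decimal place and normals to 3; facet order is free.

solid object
 facet normal 0.519 -0.744 0.422
  outer loop
   vertex 4.9 4.6 5.1
   vertex 0.4 1.8 5.7
   vertex 6.0 3.1 1.1
  endloop
 endfacet
 facet normal 0.394 0.891 -0.226
  outer loop
   vertex 4.9 4.6 5.1
   vertex 6.0 3.1 1.1
   vertex 3.3 4.8 3.1
  endloop
 endfacet
 facet normal 0.468 -0.816 0.339
  outer loop
   vertex 0.8 0.7 2.5
   vertex 6.0 3.1 1.1
   vertex 0.4 1.8 5.7
  endloop
 endfacet
 facet normal -0.588 -0.784 0.196
  outer loop
   vertex 0.8 0.7 2.5
   vertex 0.4 1.8 5.7
   vertex 0.8 0.1 0.1
  endloop
 endfacet
 facet normal 0.456 -0.863 0.216
  outer loop
   vertex 0.8 0.7 2.5
   vertex 0.8 0.1 0.1
   vertex 6.0 3.1 1.1
  endloop
 endfacet
 facet normal -0.961 0.236 -0.140
  outer loop
   vertex 1.6 4.6 2.2
   vertex 0.8 0.1 0.1
   vertex 0.4 1.8 5.7
  endloop
 endfacet
 facet normal -0.418 0.774 0.476
  outer loop
   vertex 1.6 4.6 2.2
   vertex 0.4 1.8 5.7
   vertex 4.9 4.6 5.1
  endloop
 endfacet
 facet normal -0.270 0.913 0.307
  outer loop
   vertex 1.6 4.6 2.2
   vertex 4.9 4.6 5.1
   vertex 3.3 4.8 3.1
  endloop
 endfacet
 facet normal 0.165 0.850 -0.500
  outer loop
   vertex 1.6 4.6 2.2
   vertex 3.3 4.8 3.1
   vertex 6.0 3.1 1.1
  endloop
 endfacet
 facet normal -0.077 0.433 -0.898
  outer loop
   vertex 1.6 4.6 2.2
   vertex 6.0 3.1 1.1
   vertex 0.8 0.1 0.1
  endloop
 endfacet
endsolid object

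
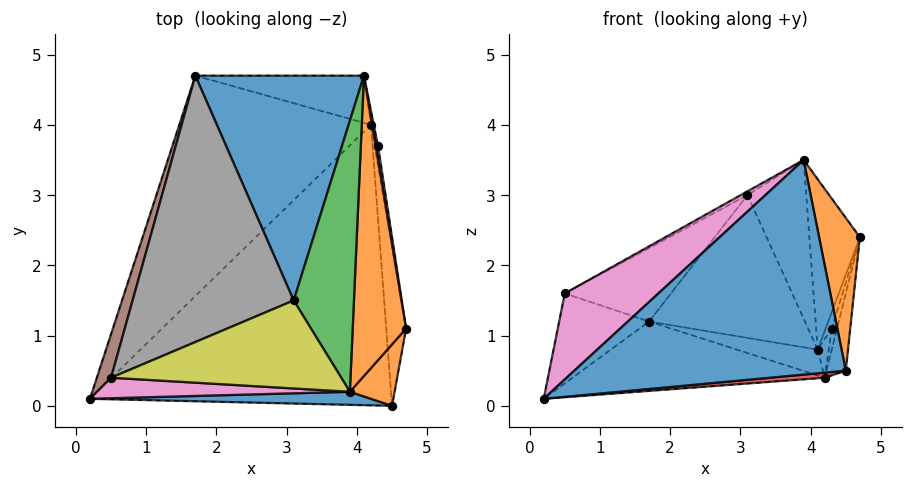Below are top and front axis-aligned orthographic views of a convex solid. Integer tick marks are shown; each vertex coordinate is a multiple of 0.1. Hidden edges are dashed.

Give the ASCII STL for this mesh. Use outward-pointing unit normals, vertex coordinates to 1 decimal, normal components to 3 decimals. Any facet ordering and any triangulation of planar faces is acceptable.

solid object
 facet normal -0.029 -0.998 0.061
  outer loop
   vertex 3.9 0.2 3.5
   vertex 0.2 0.1 0.1
   vertex 4.5 0.0 0.5
  endloop
 endfacet
 facet normal 0.841 -0.501 0.202
  outer loop
   vertex 3.9 0.2 3.5
   vertex 4.5 0.0 0.5
   vertex 4.7 1.1 2.4
  endloop
 endfacet
 facet normal -0.216 0.293 -0.931
  outer loop
   vertex 4.2 4.0 0.4
   vertex 0.2 0.1 0.1
   vertex 1.7 4.7 1.2
  endloop
 endfacet
 facet normal 0.092 -0.018 -0.996
  outer loop
   vertex 4.2 4.0 0.4
   vertex 4.5 0.0 0.5
   vertex 0.2 0.1 0.1
  endloop
 endfacet
 facet normal 0.987 0.070 -0.145
  outer loop
   vertex 4.2 4.0 0.4
   vertex 4.7 1.1 2.4
   vertex 4.5 0.0 0.5
  endloop
 endfacet
 facet normal -0.951 0.278 0.135
  outer loop
   vertex 0.5 0.4 1.6
   vertex 1.7 4.7 1.2
   vertex 0.2 0.1 0.1
  endloop
 endfacet
 facet normal -0.184 -0.956 0.228
  outer loop
   vertex 0.5 0.4 1.6
   vertex 0.2 0.1 0.1
   vertex 3.9 0.2 3.5
  endloop
 endfacet
 facet normal -0.534 0.225 0.815
  outer loop
   vertex 3.1 1.5 3.0
   vertex 1.7 4.7 1.2
   vertex 0.5 0.4 1.6
  endloop
 endfacet
 facet normal -0.486 0.037 0.873
  outer loop
   vertex 3.1 1.5 3.0
   vertex 0.5 0.4 1.6
   vertex 3.9 0.2 3.5
  endloop
 endfacet
 facet normal -0.145 0.475 -0.868
  outer loop
   vertex 4.1 4.7 0.8
   vertex 4.2 4.0 0.4
   vertex 1.7 4.7 1.2
  endloop
 endfacet
 facet normal 0.139 0.531 0.836
  outer loop
   vertex 4.1 4.7 0.8
   vertex 1.7 4.7 1.2
   vertex 3.1 1.5 3.0
  endloop
 endfacet
 facet normal 0.540 0.415 0.732
  outer loop
   vertex 4.1 4.7 0.8
   vertex 3.9 0.2 3.5
   vertex 4.7 1.1 2.4
  endloop
 endfacet
 facet normal 0.271 0.486 0.831
  outer loop
   vertex 4.1 4.7 0.8
   vertex 3.1 1.5 3.0
   vertex 3.9 0.2 3.5
  endloop
 endfacet
 facet normal 0.990 0.104 -0.097
  outer loop
   vertex 4.3 3.7 1.1
   vertex 4.7 1.1 2.4
   vertex 4.2 4.0 0.4
  endloop
 endfacet
 facet normal 0.942 0.254 0.217
  outer loop
   vertex 4.3 3.7 1.1
   vertex 4.1 4.7 0.8
   vertex 4.7 1.1 2.4
  endloop
 endfacet
 facet normal 0.982 0.177 -0.064
  outer loop
   vertex 4.3 3.7 1.1
   vertex 4.2 4.0 0.4
   vertex 4.1 4.7 0.8
  endloop
 endfacet
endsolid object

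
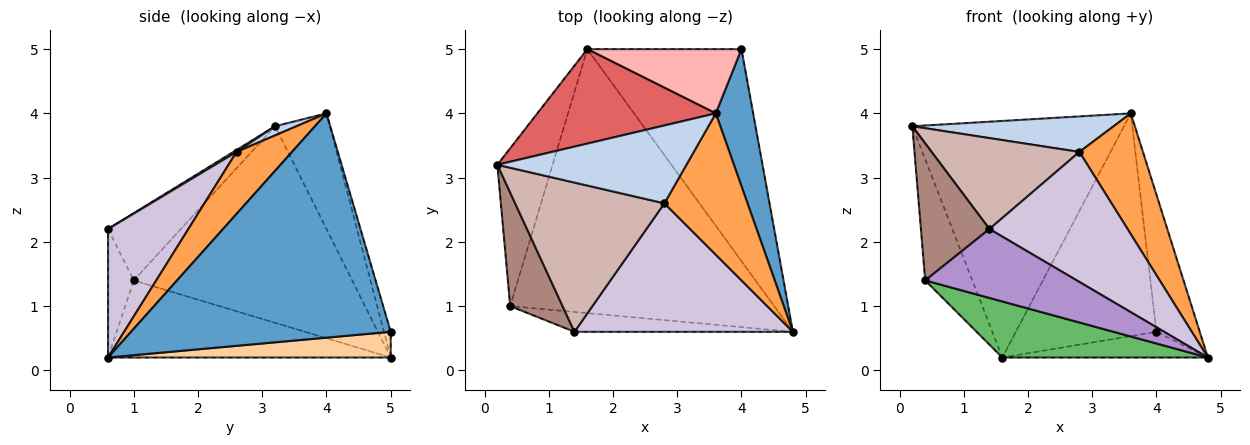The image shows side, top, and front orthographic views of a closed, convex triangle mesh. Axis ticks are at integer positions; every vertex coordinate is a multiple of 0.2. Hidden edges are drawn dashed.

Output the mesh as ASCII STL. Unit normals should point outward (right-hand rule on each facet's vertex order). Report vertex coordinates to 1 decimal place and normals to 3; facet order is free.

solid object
 facet normal 0.973 0.162 0.162
  outer loop
   vertex 3.6 4.0 4.0
   vertex 4.8 0.6 0.2
   vertex 4.0 5.0 0.6
  endloop
 endfacet
 facet normal 0.044 -0.415 0.909
  outer loop
   vertex 2.8 2.6 3.4
   vertex 3.6 4.0 4.0
   vertex 0.2 3.2 3.8
  endloop
 endfacet
 facet normal 0.493 -0.565 0.661
  outer loop
   vertex 2.8 2.6 3.4
   vertex 4.8 0.6 0.2
   vertex 3.6 4.0 4.0
  endloop
 endfacet
 facet normal 0.163 0.119 -0.979
  outer loop
   vertex 1.6 5.0 0.2
   vertex 4.0 5.0 0.6
   vertex 4.8 0.6 0.2
  endloop
 endfacet
 facet normal -0.275 -0.200 -0.941
  outer loop
   vertex 1.6 5.0 0.2
   vertex 4.8 0.6 0.2
   vertex 0.4 1.0 1.4
  endloop
 endfacet
 facet normal -0.943 0.203 -0.265
  outer loop
   vertex 1.6 5.0 0.2
   vertex 0.4 1.0 1.4
   vertex 0.2 3.2 3.8
  endloop
 endfacet
 facet normal -0.234 0.903 0.361
  outer loop
   vertex 1.6 5.0 0.2
   vertex 0.2 3.2 3.8
   vertex 3.6 4.0 4.0
  endloop
 endfacet
 facet normal -0.046 0.960 0.277
  outer loop
   vertex 1.6 5.0 0.2
   vertex 3.6 4.0 4.0
   vertex 4.0 5.0 0.6
  endloop
 endfacet
 facet normal -0.161 -0.948 -0.273
  outer loop
   vertex 1.4 0.6 2.2
   vertex 0.4 1.0 1.4
   vertex 4.8 0.6 0.2
  endloop
 endfacet
 facet normal 0.382 -0.657 0.650
  outer loop
   vertex 1.4 0.6 2.2
   vertex 4.8 0.6 0.2
   vertex 2.8 2.6 3.4
  endloop
 endfacet
 facet normal -0.633 -0.596 0.494
  outer loop
   vertex 1.4 0.6 2.2
   vertex 0.2 3.2 3.8
   vertex 0.4 1.0 1.4
  endloop
 endfacet
 facet normal 0.011 -0.520 0.854
  outer loop
   vertex 1.4 0.6 2.2
   vertex 2.8 2.6 3.4
   vertex 0.2 3.2 3.8
  endloop
 endfacet
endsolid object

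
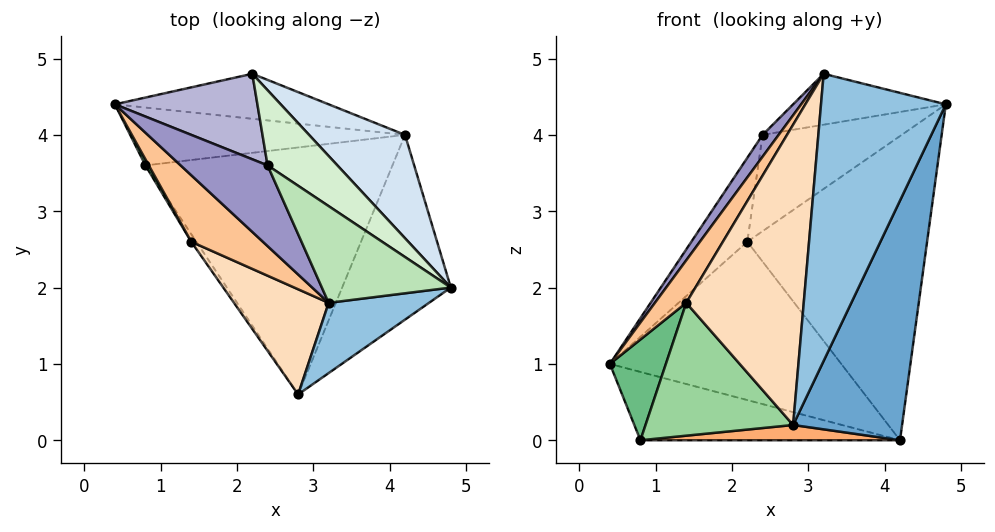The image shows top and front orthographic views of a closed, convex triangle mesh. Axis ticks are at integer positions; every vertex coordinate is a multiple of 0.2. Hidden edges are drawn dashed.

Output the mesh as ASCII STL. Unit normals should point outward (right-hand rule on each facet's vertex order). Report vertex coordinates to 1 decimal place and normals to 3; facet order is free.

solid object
 facet normal 0.878 -0.379 -0.292
  outer loop
   vertex 4.2 4.0 0.0
   vertex 4.8 2.0 4.4
   vertex 2.8 0.6 0.2
  endloop
 endfacet
 facet normal 0.178 -0.956 0.234
  outer loop
   vertex 3.2 1.8 4.8
   vertex 2.8 0.6 0.2
   vertex 4.8 2.0 4.4
  endloop
 endfacet
 facet normal 0.029 0.961 -0.273
  outer loop
   vertex 2.2 4.8 2.6
   vertex 4.2 4.0 0.0
   vertex 0.4 4.4 1.0
  endloop
 endfacet
 facet normal 0.623 0.740 0.252
  outer loop
   vertex 2.2 4.8 2.6
   vertex 4.8 2.0 4.4
   vertex 4.2 4.0 0.0
  endloop
 endfacet
 facet normal -0.089 0.760 -0.644
  outer loop
   vertex 0.8 3.6 0.0
   vertex 0.4 4.4 1.0
   vertex 4.2 4.0 0.0
  endloop
 endfacet
 facet normal 0.007 -0.062 -0.998
  outer loop
   vertex 0.8 3.6 0.0
   vertex 4.2 4.0 0.0
   vertex 2.8 0.6 0.2
  endloop
 endfacet
 facet normal -0.854 -0.280 0.438
  outer loop
   vertex 1.4 2.6 1.8
   vertex 3.2 1.8 4.8
   vertex 0.4 4.4 1.0
  endloop
 endfacet
 facet normal -0.696 -0.677 0.237
  outer loop
   vertex 1.4 2.6 1.8
   vertex 2.8 0.6 0.2
   vertex 3.2 1.8 4.8
  endloop
 endfacet
 facet normal -0.879 -0.476 0.029
  outer loop
   vertex 1.4 2.6 1.8
   vertex 0.4 4.4 1.0
   vertex 0.8 3.6 0.0
  endloop
 endfacet
 facet normal -0.831 -0.556 -0.032
  outer loop
   vertex 1.4 2.6 1.8
   vertex 0.8 3.6 0.0
   vertex 2.8 0.6 0.2
  endloop
 endfacet
 facet normal 0.161 0.460 0.873
  outer loop
   vertex 2.4 3.6 4.0
   vertex 3.2 1.8 4.8
   vertex 4.8 2.0 4.4
  endloop
 endfacet
 facet normal 0.390 0.726 0.567
  outer loop
   vertex 2.4 3.6 4.0
   vertex 4.8 2.0 4.4
   vertex 2.2 4.8 2.6
  endloop
 endfacet
 facet normal -0.841 -0.141 0.523
  outer loop
   vertex 2.4 3.6 4.0
   vertex 0.4 4.4 1.0
   vertex 3.2 1.8 4.8
  endloop
 endfacet
 facet normal -0.620 0.550 0.560
  outer loop
   vertex 2.4 3.6 4.0
   vertex 2.2 4.8 2.6
   vertex 0.4 4.4 1.0
  endloop
 endfacet
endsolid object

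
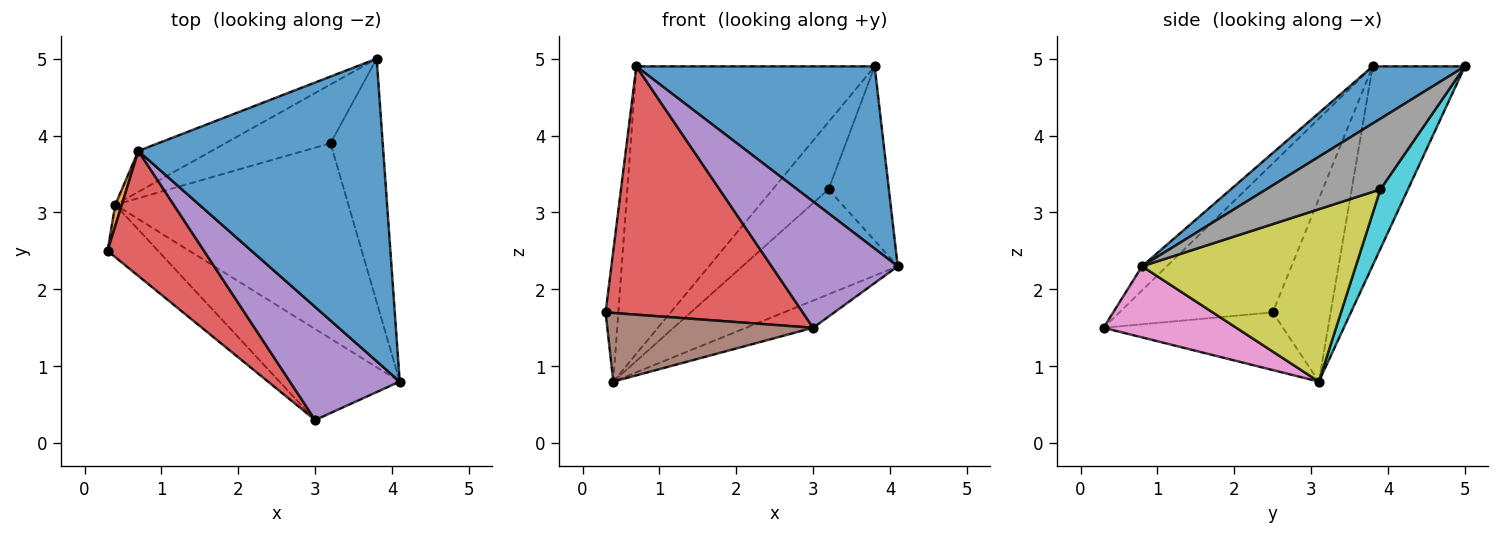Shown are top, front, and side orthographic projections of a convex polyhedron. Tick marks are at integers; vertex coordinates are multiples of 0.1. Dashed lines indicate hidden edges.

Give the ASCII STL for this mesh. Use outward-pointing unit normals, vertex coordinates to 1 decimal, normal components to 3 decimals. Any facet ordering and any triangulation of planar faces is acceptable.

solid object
 facet normal 0.196 -0.506 0.840
  outer loop
   vertex 0.7 3.8 4.9
   vertex 4.1 0.8 2.3
   vertex 3.8 5.0 4.9
  endloop
 endfacet
 facet normal -0.976 0.215 0.035
  outer loop
   vertex 0.4 3.1 0.8
   vertex 0.3 2.5 1.7
   vertex 0.7 3.8 4.9
  endloop
 endfacet
 facet normal -0.358 0.924 -0.132
  outer loop
   vertex 0.4 3.1 0.8
   vertex 0.7 3.8 4.9
   vertex 3.8 5.0 4.9
  endloop
 endfacet
 facet normal -0.570 -0.734 0.369
  outer loop
   vertex 3.0 0.3 1.5
   vertex 0.7 3.8 4.9
   vertex 0.3 2.5 1.7
  endloop
 endfacet
 facet normal -0.145 -0.737 0.660
  outer loop
   vertex 3.0 0.3 1.5
   vertex 4.1 0.8 2.3
   vertex 0.7 3.8 4.9
  endloop
 endfacet
 facet normal -0.569 -0.653 -0.499
  outer loop
   vertex 3.0 0.3 1.5
   vertex 0.3 2.5 1.7
   vertex 0.4 3.1 0.8
  endloop
 endfacet
 facet normal 0.493 0.249 -0.834
  outer loop
   vertex 3.0 0.3 1.5
   vertex 0.4 3.1 0.8
   vertex 4.1 0.8 2.3
  endloop
 endfacet
 facet normal 0.740 0.391 -0.547
  outer loop
   vertex 3.2 3.9 3.3
   vertex 3.8 5.0 4.9
   vertex 4.1 0.8 2.3
  endloop
 endfacet
 facet normal 0.546 0.397 -0.738
  outer loop
   vertex 3.2 3.9 3.3
   vertex 4.1 0.8 2.3
   vertex 0.4 3.1 0.8
  endloop
 endfacet
 facet normal 0.348 0.706 -0.616
  outer loop
   vertex 3.2 3.9 3.3
   vertex 0.4 3.1 0.8
   vertex 3.8 5.0 4.9
  endloop
 endfacet
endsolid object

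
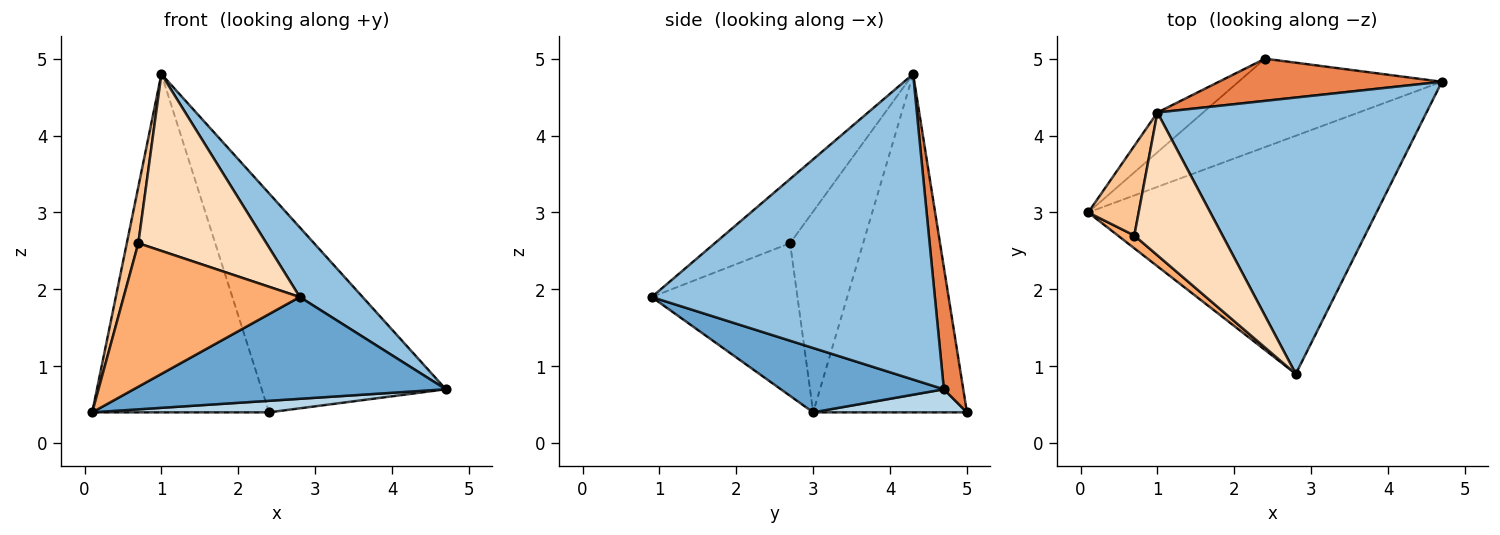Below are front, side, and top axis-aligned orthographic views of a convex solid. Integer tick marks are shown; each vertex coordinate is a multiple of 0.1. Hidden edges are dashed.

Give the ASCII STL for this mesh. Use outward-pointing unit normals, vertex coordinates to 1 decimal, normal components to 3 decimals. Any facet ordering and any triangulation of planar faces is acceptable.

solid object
 facet normal 0.201 -0.385 -0.901
  outer loop
   vertex 2.8 0.9 1.9
   vertex 0.1 3.0 0.4
   vertex 4.7 4.7 0.7
  endloop
 endfacet
 facet normal 0.740 -0.164 0.652
  outer loop
   vertex 1.0 4.3 4.8
   vertex 2.8 0.9 1.9
   vertex 4.7 4.7 0.7
  endloop
 endfacet
 facet normal 0.112 -0.129 -0.985
  outer loop
   vertex 2.4 5.0 0.4
   vertex 4.7 4.7 0.7
   vertex 0.1 3.0 0.4
  endloop
 endfacet
 facet normal -0.654 0.752 -0.088
  outer loop
   vertex 2.4 5.0 0.4
   vertex 0.1 3.0 0.4
   vertex 1.0 4.3 4.8
  endloop
 endfacet
 facet normal 0.103 0.977 0.188
  outer loop
   vertex 2.4 5.0 0.4
   vertex 1.0 4.3 4.8
   vertex 4.7 4.7 0.7
  endloop
 endfacet
 facet normal -0.636 -0.769 0.069
  outer loop
   vertex 0.7 2.7 2.6
   vertex 0.1 3.0 0.4
   vertex 2.8 0.9 1.9
  endloop
 endfacet
 facet normal -0.959 -0.151 0.241
  outer loop
   vertex 0.7 2.7 2.6
   vertex 1.0 4.3 4.8
   vertex 0.1 3.0 0.4
  endloop
 endfacet
 facet normal -0.416 -0.708 0.571
  outer loop
   vertex 0.7 2.7 2.6
   vertex 2.8 0.9 1.9
   vertex 1.0 4.3 4.8
  endloop
 endfacet
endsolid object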